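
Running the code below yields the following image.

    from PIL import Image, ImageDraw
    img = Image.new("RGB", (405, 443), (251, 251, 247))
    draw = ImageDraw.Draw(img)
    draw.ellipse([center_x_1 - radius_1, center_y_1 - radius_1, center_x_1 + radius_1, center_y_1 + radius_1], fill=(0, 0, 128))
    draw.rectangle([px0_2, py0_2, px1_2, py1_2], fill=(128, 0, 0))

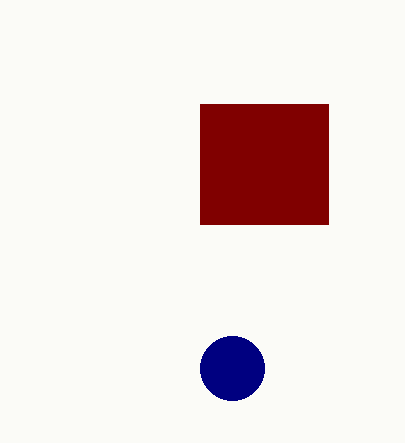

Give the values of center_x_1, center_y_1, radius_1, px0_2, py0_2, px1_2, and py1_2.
center_x_1 = 232; center_y_1 = 368; radius_1 = 32; px0_2 = 200; py0_2 = 104; px1_2 = 328; py1_2 = 224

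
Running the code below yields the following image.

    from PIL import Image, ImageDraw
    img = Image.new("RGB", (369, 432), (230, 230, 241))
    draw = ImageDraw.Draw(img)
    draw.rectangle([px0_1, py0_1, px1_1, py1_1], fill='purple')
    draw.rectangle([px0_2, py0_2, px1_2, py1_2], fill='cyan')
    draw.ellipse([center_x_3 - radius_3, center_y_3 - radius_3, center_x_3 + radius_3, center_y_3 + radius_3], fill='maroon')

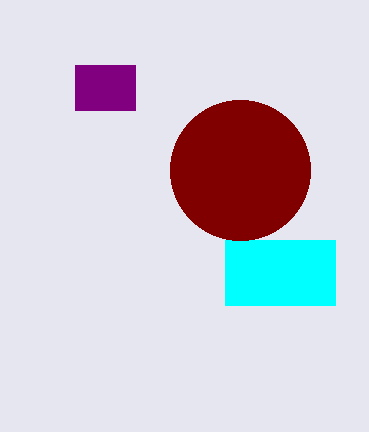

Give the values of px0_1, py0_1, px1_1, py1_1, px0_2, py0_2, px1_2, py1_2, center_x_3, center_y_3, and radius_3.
px0_1 = 75, py0_1 = 65, px1_1 = 135, py1_1 = 110, px0_2 = 225, py0_2 = 240, px1_2 = 335, py1_2 = 305, center_x_3 = 240, center_y_3 = 170, radius_3 = 70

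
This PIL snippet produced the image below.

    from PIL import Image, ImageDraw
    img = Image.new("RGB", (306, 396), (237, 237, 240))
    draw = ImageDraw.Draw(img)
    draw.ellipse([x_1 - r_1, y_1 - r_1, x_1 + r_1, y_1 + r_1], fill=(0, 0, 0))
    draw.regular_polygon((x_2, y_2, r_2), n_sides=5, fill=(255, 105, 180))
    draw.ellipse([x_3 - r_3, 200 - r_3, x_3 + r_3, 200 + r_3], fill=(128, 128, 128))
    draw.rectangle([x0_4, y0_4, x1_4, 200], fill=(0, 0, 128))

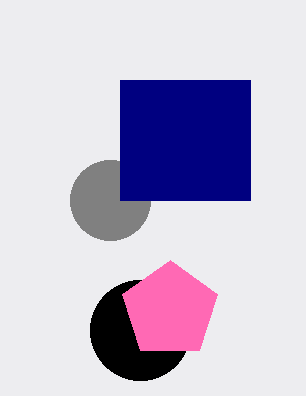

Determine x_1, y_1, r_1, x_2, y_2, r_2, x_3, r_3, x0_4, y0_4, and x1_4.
x_1 = 140; y_1 = 330; r_1 = 50; x_2 = 170; y_2 = 310; r_2 = 50; x_3 = 110; r_3 = 40; x0_4 = 120; y0_4 = 80; x1_4 = 250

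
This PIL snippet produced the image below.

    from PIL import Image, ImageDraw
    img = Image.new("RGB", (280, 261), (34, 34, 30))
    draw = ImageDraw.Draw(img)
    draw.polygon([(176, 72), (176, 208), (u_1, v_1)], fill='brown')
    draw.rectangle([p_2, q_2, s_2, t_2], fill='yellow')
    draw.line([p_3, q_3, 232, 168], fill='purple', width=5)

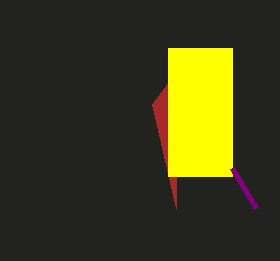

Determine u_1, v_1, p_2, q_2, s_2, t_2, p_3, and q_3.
u_1 = 152; v_1 = 104; p_2 = 168; q_2 = 48; s_2 = 232; t_2 = 176; p_3 = 256; q_3 = 208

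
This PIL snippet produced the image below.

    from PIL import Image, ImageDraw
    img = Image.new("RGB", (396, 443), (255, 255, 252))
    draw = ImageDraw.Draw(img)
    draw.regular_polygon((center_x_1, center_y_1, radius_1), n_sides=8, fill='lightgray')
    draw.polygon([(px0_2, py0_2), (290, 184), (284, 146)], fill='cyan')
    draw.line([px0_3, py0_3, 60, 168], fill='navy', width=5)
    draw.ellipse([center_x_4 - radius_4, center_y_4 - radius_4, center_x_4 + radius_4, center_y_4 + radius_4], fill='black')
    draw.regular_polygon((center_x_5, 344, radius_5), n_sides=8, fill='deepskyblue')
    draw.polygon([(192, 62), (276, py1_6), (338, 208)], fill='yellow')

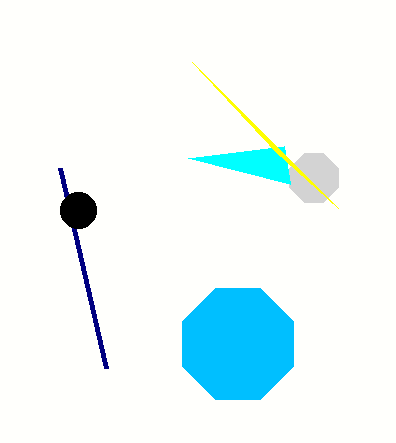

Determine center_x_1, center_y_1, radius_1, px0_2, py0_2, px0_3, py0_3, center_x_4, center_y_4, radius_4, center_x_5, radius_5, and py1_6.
center_x_1 = 314
center_y_1 = 178
radius_1 = 26
px0_2 = 188
py0_2 = 158
px0_3 = 106
py0_3 = 368
center_x_4 = 78
center_y_4 = 210
radius_4 = 18
center_x_5 = 238
radius_5 = 60
py1_6 = 152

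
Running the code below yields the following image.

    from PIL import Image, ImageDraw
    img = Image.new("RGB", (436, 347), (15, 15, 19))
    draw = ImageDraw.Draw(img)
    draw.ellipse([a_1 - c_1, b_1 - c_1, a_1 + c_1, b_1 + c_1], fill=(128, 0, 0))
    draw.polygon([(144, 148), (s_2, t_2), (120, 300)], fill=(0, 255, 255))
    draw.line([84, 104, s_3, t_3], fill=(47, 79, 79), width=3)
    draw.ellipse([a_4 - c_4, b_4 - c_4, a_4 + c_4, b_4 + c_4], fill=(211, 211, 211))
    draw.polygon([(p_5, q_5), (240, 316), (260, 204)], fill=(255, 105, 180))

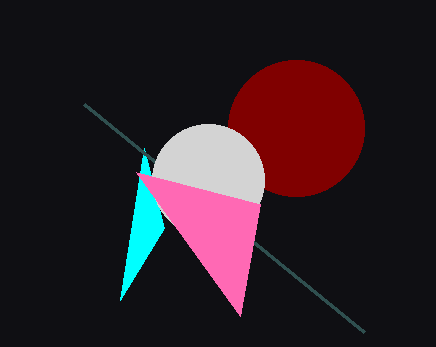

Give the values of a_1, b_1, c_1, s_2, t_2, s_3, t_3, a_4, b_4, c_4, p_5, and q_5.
a_1 = 296
b_1 = 128
c_1 = 68
s_2 = 164
t_2 = 228
s_3 = 364
t_3 = 332
a_4 = 208
b_4 = 180
c_4 = 56
p_5 = 136
q_5 = 172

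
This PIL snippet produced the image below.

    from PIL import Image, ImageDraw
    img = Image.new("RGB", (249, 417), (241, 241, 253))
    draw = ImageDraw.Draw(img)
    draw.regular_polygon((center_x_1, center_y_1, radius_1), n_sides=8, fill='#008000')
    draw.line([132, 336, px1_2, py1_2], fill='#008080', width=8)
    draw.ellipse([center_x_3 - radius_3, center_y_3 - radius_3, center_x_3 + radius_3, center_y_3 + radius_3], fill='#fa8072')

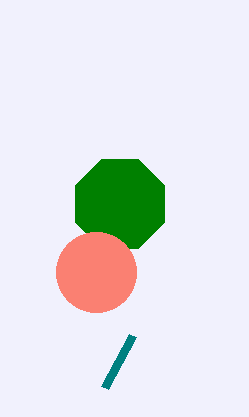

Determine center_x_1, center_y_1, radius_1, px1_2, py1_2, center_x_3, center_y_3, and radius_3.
center_x_1 = 120, center_y_1 = 204, radius_1 = 48, px1_2 = 104, py1_2 = 388, center_x_3 = 96, center_y_3 = 272, radius_3 = 40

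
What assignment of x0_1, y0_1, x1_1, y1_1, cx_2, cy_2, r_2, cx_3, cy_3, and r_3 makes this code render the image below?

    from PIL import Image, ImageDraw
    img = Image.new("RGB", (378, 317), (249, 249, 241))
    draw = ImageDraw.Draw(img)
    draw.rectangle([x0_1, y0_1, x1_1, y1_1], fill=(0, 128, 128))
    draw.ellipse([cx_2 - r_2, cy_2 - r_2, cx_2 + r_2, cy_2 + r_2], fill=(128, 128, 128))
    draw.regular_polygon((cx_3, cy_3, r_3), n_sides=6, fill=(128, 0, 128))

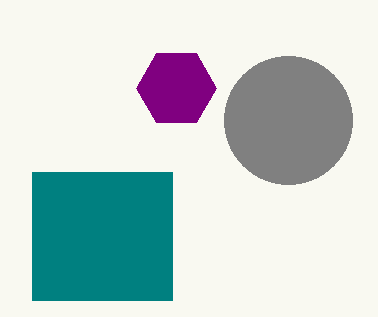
x0_1 = 32, y0_1 = 172, x1_1 = 172, y1_1 = 300, cx_2 = 288, cy_2 = 120, r_2 = 64, cx_3 = 176, cy_3 = 88, r_3 = 40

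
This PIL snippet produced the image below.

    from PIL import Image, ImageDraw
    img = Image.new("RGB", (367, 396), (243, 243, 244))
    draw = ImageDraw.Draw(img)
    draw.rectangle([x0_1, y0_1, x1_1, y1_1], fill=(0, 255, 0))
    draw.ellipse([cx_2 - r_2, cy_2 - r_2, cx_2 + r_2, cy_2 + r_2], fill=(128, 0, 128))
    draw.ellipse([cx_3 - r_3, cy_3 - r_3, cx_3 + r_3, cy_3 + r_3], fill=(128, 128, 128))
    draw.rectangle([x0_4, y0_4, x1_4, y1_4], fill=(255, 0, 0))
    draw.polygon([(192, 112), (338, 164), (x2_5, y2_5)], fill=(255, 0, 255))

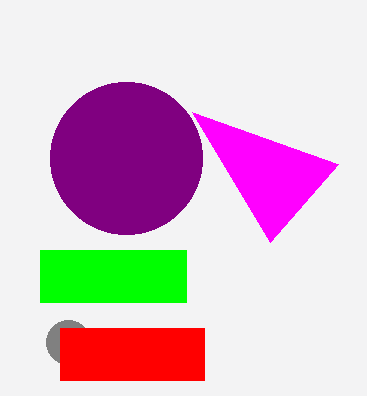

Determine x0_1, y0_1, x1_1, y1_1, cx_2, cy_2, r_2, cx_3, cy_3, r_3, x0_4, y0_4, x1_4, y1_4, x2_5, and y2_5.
x0_1 = 40, y0_1 = 250, x1_1 = 186, y1_1 = 302, cx_2 = 126, cy_2 = 158, r_2 = 76, cx_3 = 68, cy_3 = 342, r_3 = 22, x0_4 = 60, y0_4 = 328, x1_4 = 204, y1_4 = 380, x2_5 = 270, y2_5 = 242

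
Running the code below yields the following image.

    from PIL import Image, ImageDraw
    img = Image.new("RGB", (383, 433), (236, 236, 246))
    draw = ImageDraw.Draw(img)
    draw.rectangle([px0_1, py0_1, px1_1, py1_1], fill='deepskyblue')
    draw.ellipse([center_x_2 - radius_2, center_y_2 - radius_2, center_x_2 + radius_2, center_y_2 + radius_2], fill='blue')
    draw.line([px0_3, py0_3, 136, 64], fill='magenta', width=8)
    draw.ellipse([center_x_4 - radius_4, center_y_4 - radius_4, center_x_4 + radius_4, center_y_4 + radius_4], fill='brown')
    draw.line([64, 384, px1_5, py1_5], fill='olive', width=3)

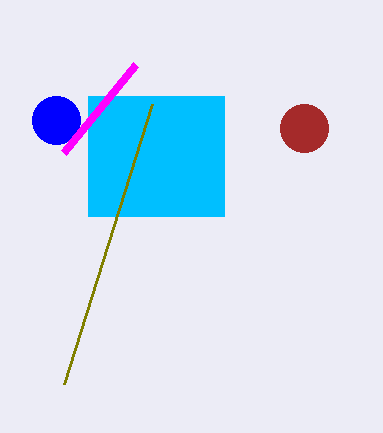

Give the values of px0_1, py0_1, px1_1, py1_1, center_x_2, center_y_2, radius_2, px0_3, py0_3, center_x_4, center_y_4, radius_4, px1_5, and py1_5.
px0_1 = 88, py0_1 = 96, px1_1 = 224, py1_1 = 216, center_x_2 = 56, center_y_2 = 120, radius_2 = 24, px0_3 = 64, py0_3 = 152, center_x_4 = 304, center_y_4 = 128, radius_4 = 24, px1_5 = 152, py1_5 = 104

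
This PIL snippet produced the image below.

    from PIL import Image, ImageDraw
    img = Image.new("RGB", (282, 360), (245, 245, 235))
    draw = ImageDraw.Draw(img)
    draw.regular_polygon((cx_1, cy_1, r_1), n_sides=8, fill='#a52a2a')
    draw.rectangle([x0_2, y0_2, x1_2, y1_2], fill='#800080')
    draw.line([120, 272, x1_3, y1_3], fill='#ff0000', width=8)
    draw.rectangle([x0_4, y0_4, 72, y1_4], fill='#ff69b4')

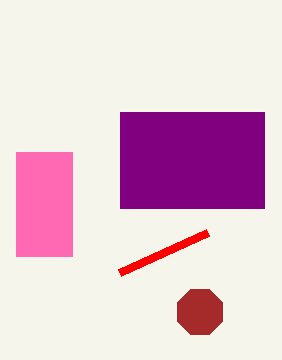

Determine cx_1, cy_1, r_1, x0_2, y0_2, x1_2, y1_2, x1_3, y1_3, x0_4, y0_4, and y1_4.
cx_1 = 200, cy_1 = 312, r_1 = 24, x0_2 = 120, y0_2 = 112, x1_2 = 264, y1_2 = 208, x1_3 = 208, y1_3 = 232, x0_4 = 16, y0_4 = 152, y1_4 = 256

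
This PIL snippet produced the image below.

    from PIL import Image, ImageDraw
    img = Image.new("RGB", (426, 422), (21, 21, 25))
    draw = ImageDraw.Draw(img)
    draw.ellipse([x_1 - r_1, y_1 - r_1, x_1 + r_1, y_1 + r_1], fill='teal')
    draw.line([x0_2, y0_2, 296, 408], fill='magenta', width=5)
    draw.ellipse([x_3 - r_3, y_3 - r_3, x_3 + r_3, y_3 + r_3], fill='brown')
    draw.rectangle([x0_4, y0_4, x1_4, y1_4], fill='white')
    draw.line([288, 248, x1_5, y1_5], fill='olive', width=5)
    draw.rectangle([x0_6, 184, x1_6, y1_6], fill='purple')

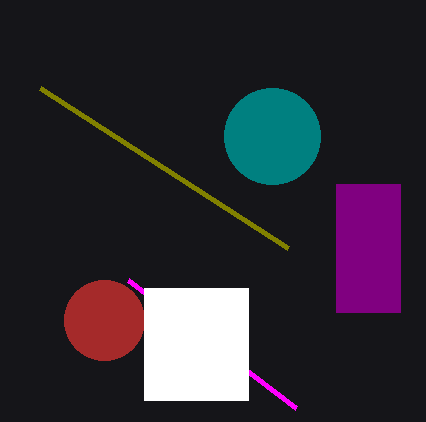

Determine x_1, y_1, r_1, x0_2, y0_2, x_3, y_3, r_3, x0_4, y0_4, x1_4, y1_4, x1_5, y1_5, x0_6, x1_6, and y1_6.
x_1 = 272; y_1 = 136; r_1 = 48; x0_2 = 128; y0_2 = 280; x_3 = 104; y_3 = 320; r_3 = 40; x0_4 = 144; y0_4 = 288; x1_4 = 248; y1_4 = 400; x1_5 = 40; y1_5 = 88; x0_6 = 336; x1_6 = 400; y1_6 = 312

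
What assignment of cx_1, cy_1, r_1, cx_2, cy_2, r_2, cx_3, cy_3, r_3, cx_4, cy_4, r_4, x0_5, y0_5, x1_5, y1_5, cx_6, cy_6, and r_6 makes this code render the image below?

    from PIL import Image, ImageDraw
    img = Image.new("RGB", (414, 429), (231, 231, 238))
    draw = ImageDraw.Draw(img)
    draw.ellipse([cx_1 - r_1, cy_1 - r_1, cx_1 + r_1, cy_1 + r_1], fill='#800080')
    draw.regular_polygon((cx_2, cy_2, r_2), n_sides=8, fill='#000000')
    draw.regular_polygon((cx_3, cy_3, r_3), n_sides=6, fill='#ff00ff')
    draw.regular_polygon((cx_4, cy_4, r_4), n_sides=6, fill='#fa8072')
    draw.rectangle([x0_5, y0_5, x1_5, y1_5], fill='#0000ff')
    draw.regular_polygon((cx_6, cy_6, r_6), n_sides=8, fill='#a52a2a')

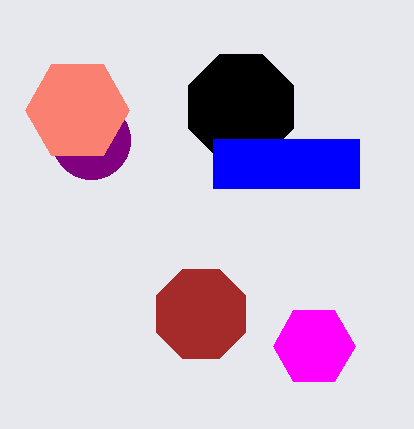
cx_1 = 91
cy_1 = 140
r_1 = 39
cx_2 = 241
cy_2 = 107
r_2 = 57
cx_3 = 314
cy_3 = 346
r_3 = 41
cx_4 = 77
cy_4 = 110
r_4 = 52
x0_5 = 213
y0_5 = 139
x1_5 = 359
y1_5 = 188
cx_6 = 201
cy_6 = 314
r_6 = 48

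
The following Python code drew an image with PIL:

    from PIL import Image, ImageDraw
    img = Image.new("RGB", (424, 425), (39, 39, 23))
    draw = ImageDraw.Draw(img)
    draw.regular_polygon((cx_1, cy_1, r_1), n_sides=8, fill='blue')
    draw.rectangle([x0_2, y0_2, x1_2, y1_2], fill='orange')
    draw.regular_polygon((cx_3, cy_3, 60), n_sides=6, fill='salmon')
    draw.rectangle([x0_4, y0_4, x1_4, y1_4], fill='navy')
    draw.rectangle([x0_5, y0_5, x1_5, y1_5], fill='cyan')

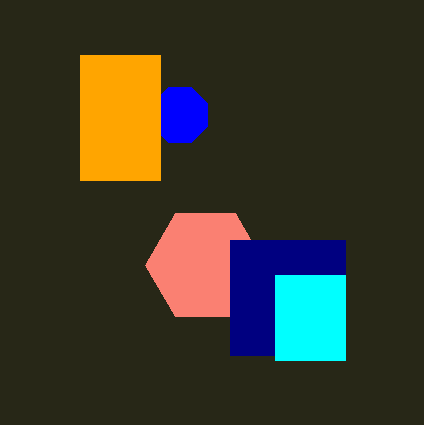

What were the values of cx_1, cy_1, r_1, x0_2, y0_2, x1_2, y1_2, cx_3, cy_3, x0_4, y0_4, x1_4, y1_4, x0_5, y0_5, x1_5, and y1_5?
cx_1 = 180
cy_1 = 115
r_1 = 30
x0_2 = 80
y0_2 = 55
x1_2 = 160
y1_2 = 180
cx_3 = 205
cy_3 = 265
x0_4 = 230
y0_4 = 240
x1_4 = 345
y1_4 = 355
x0_5 = 275
y0_5 = 275
x1_5 = 345
y1_5 = 360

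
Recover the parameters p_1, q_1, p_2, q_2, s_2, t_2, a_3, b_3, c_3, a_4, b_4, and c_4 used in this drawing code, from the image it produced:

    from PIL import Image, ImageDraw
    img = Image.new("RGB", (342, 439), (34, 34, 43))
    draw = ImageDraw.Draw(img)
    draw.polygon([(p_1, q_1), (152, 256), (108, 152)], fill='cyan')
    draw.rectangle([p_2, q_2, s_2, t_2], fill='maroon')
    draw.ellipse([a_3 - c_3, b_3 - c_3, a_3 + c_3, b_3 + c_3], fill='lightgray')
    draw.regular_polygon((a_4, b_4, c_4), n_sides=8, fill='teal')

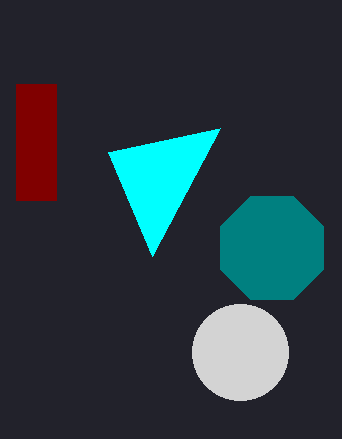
p_1 = 220; q_1 = 128; p_2 = 16; q_2 = 84; s_2 = 56; t_2 = 200; a_3 = 240; b_3 = 352; c_3 = 48; a_4 = 272; b_4 = 248; c_4 = 56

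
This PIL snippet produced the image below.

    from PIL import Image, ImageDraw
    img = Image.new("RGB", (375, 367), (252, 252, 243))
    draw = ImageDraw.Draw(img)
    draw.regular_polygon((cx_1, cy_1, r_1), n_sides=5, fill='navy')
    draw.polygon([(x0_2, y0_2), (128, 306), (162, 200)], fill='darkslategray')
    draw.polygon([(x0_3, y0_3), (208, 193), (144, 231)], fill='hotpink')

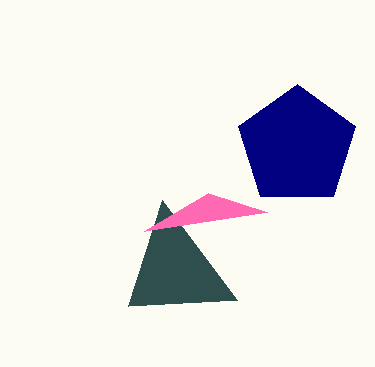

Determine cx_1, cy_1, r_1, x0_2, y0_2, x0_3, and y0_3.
cx_1 = 297
cy_1 = 146
r_1 = 62
x0_2 = 237
y0_2 = 300
x0_3 = 267
y0_3 = 212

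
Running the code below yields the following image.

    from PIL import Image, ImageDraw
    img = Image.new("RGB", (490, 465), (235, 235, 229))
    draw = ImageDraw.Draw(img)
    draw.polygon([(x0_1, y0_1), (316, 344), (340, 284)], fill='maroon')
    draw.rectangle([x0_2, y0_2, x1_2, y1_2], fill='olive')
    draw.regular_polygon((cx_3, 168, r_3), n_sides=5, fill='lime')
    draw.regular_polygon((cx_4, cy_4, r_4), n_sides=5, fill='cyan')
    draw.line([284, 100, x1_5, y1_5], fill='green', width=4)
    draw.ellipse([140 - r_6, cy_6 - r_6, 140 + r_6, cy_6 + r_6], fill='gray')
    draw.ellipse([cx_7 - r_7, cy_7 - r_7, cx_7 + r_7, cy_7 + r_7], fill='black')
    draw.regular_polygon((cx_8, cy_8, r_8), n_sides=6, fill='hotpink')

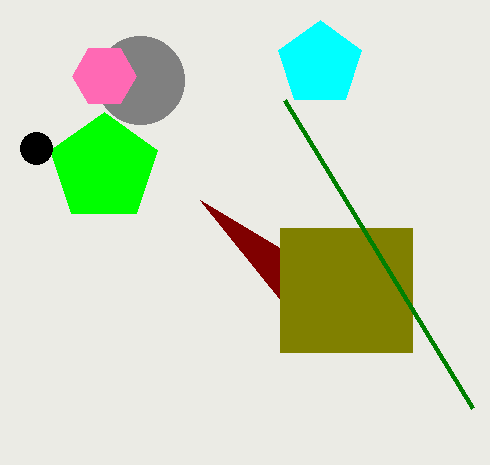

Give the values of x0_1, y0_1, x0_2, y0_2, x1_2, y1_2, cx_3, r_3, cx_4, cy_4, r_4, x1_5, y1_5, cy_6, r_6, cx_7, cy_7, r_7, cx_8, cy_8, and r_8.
x0_1 = 200, y0_1 = 200, x0_2 = 280, y0_2 = 228, x1_2 = 412, y1_2 = 352, cx_3 = 104, r_3 = 56, cx_4 = 320, cy_4 = 64, r_4 = 44, x1_5 = 472, y1_5 = 408, cy_6 = 80, r_6 = 44, cx_7 = 36, cy_7 = 148, r_7 = 16, cx_8 = 104, cy_8 = 76, r_8 = 32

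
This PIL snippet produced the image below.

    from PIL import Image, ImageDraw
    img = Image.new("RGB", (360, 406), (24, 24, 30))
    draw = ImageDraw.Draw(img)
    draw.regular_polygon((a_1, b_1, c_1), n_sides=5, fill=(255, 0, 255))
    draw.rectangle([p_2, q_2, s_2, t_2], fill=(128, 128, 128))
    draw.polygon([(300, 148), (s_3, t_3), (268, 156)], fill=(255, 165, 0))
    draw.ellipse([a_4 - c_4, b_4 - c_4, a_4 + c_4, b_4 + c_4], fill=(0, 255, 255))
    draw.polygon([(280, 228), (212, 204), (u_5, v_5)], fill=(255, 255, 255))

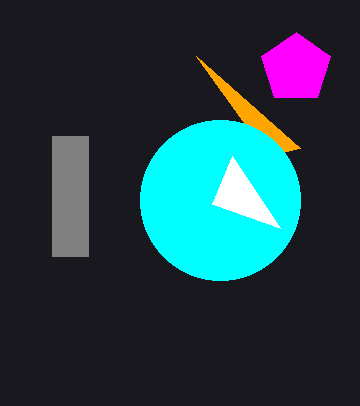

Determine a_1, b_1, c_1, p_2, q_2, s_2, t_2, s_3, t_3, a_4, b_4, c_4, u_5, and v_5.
a_1 = 296, b_1 = 68, c_1 = 36, p_2 = 52, q_2 = 136, s_2 = 88, t_2 = 256, s_3 = 196, t_3 = 56, a_4 = 220, b_4 = 200, c_4 = 80, u_5 = 232, v_5 = 156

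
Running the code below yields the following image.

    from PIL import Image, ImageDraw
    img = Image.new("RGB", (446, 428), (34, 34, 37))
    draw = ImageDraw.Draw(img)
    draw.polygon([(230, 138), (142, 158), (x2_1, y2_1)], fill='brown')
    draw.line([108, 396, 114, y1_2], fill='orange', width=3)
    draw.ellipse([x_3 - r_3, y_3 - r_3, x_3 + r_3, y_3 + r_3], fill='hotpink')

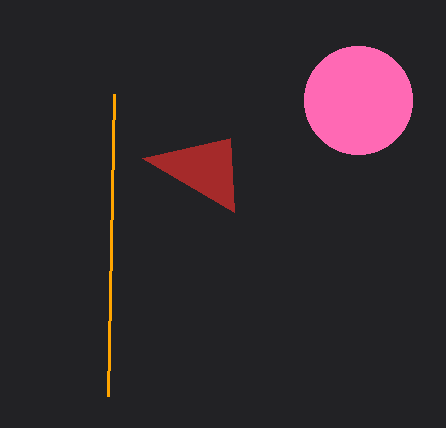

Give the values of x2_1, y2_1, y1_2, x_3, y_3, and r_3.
x2_1 = 234, y2_1 = 212, y1_2 = 94, x_3 = 358, y_3 = 100, r_3 = 54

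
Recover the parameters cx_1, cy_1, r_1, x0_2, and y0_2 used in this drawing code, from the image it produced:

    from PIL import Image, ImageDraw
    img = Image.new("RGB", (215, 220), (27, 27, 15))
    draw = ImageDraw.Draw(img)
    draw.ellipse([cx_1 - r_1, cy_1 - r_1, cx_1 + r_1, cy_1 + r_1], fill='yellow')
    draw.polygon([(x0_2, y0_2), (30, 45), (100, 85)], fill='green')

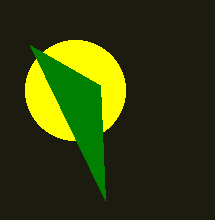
cx_1 = 75
cy_1 = 90
r_1 = 50
x0_2 = 105
y0_2 = 200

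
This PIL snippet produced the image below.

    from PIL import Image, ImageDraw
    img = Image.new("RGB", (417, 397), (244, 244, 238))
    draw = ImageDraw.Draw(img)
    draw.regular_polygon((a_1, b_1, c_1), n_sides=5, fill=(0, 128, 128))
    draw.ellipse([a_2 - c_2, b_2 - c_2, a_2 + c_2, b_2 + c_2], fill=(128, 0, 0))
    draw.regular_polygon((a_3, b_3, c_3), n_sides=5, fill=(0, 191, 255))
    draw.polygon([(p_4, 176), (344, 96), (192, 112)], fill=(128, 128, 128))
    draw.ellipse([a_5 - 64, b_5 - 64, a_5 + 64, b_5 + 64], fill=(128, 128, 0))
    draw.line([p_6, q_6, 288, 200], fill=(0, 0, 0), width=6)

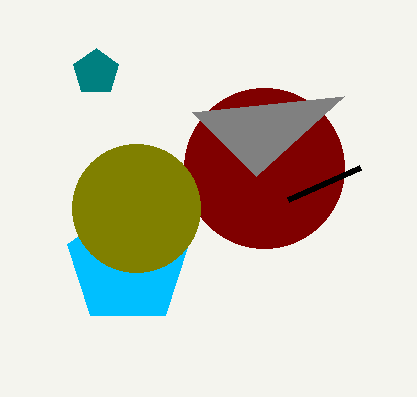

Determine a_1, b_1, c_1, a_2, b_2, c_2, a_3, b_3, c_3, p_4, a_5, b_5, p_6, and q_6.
a_1 = 96; b_1 = 72; c_1 = 24; a_2 = 264; b_2 = 168; c_2 = 80; a_3 = 128; b_3 = 264; c_3 = 64; p_4 = 256; a_5 = 136; b_5 = 208; p_6 = 360; q_6 = 168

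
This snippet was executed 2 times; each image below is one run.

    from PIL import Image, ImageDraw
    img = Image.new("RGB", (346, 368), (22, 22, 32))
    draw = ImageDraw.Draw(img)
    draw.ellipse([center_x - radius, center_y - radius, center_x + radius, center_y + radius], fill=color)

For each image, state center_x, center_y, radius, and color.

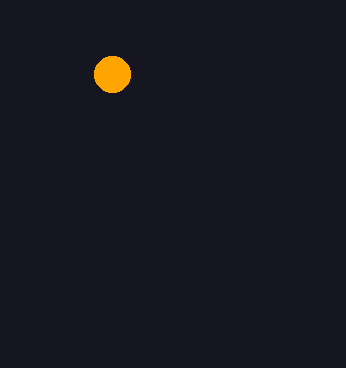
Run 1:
center_x = 112; center_y = 74; radius = 18; color = 'orange'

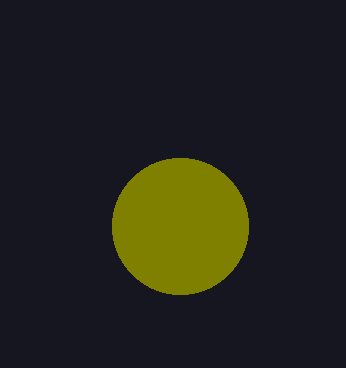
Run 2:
center_x = 180; center_y = 226; radius = 68; color = 'olive'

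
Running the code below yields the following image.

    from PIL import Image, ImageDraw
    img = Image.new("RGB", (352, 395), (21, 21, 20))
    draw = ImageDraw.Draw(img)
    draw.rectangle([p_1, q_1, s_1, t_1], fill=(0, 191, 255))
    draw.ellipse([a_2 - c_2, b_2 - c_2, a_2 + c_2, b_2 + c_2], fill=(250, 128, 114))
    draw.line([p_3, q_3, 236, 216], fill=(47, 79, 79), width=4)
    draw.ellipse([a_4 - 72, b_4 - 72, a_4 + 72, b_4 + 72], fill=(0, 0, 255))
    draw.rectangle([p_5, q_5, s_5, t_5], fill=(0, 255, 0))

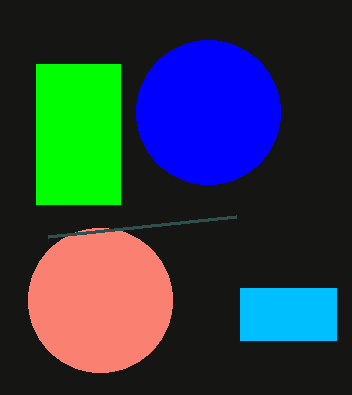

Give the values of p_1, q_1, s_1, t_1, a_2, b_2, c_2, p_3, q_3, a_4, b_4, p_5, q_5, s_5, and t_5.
p_1 = 240, q_1 = 288, s_1 = 336, t_1 = 340, a_2 = 100, b_2 = 300, c_2 = 72, p_3 = 48, q_3 = 236, a_4 = 208, b_4 = 112, p_5 = 36, q_5 = 64, s_5 = 120, t_5 = 204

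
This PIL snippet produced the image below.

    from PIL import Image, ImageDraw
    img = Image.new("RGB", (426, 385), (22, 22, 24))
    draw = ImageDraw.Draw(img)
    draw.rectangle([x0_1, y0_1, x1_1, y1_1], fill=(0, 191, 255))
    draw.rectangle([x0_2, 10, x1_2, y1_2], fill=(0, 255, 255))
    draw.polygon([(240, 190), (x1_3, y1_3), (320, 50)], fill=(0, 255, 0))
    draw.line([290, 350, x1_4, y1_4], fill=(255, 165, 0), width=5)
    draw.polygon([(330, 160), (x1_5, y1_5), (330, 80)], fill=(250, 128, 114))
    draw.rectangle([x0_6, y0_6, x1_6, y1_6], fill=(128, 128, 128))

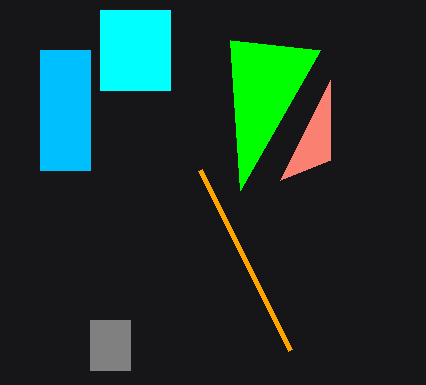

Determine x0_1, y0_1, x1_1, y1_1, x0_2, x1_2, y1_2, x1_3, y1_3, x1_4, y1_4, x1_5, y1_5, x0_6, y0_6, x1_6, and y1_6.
x0_1 = 40, y0_1 = 50, x1_1 = 90, y1_1 = 170, x0_2 = 100, x1_2 = 170, y1_2 = 90, x1_3 = 230, y1_3 = 40, x1_4 = 200, y1_4 = 170, x1_5 = 280, y1_5 = 180, x0_6 = 90, y0_6 = 320, x1_6 = 130, y1_6 = 370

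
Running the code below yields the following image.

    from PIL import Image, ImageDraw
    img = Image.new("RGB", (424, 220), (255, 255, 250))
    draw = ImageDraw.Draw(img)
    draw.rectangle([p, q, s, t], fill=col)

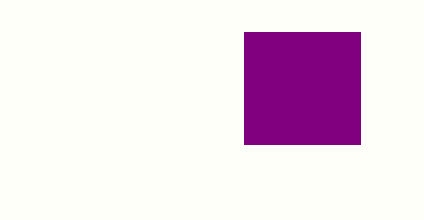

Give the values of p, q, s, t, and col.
p = 244
q = 32
s = 360
t = 144
col = 'purple'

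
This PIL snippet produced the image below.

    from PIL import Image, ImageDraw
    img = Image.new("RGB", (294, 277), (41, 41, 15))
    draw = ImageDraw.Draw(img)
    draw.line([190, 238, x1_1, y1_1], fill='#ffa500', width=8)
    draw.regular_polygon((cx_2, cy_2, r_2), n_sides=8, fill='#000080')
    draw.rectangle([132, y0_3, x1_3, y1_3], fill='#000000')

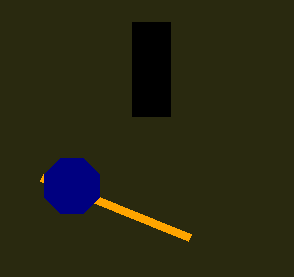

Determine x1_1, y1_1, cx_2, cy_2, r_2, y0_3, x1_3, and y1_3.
x1_1 = 42, y1_1 = 178, cx_2 = 72, cy_2 = 186, r_2 = 30, y0_3 = 22, x1_3 = 170, y1_3 = 116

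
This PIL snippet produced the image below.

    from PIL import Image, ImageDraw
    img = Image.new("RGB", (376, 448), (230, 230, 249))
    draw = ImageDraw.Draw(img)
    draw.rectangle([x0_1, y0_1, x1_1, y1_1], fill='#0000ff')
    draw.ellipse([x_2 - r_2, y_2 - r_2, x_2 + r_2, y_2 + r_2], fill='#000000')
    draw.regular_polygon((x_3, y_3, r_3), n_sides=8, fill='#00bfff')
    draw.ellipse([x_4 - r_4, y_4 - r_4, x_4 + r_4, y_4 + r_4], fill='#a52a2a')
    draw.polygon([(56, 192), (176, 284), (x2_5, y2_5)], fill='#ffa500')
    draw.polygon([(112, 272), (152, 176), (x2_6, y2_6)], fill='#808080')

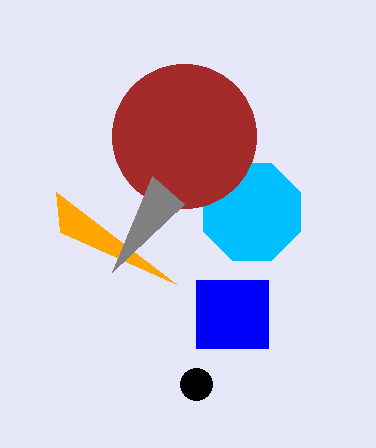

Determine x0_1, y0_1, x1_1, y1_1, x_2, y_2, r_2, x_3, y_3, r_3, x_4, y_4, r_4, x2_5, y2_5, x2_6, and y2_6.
x0_1 = 196
y0_1 = 280
x1_1 = 268
y1_1 = 348
x_2 = 196
y_2 = 384
r_2 = 16
x_3 = 252
y_3 = 212
r_3 = 52
x_4 = 184
y_4 = 136
r_4 = 72
x2_5 = 60
y2_5 = 232
x2_6 = 184
y2_6 = 204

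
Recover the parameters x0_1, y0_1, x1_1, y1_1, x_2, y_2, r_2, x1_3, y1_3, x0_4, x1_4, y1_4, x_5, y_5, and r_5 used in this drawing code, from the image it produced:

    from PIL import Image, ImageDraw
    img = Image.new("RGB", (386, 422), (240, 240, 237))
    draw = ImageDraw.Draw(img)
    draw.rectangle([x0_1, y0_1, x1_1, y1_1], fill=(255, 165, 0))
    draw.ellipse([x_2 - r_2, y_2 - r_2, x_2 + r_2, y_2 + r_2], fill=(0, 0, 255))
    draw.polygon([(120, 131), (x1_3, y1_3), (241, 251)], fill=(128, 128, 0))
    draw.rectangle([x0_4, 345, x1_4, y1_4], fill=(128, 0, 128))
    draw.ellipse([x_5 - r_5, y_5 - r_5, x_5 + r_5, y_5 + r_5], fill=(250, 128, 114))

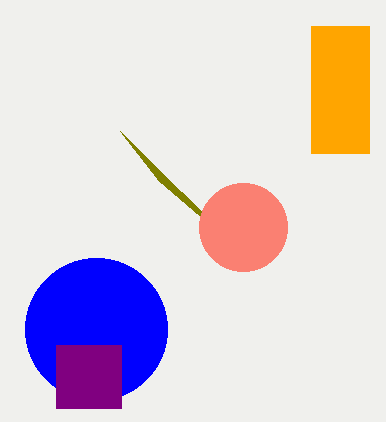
x0_1 = 311, y0_1 = 26, x1_1 = 369, y1_1 = 153, x_2 = 96, y_2 = 329, r_2 = 71, x1_3 = 159, y1_3 = 181, x0_4 = 56, x1_4 = 121, y1_4 = 408, x_5 = 243, y_5 = 227, r_5 = 44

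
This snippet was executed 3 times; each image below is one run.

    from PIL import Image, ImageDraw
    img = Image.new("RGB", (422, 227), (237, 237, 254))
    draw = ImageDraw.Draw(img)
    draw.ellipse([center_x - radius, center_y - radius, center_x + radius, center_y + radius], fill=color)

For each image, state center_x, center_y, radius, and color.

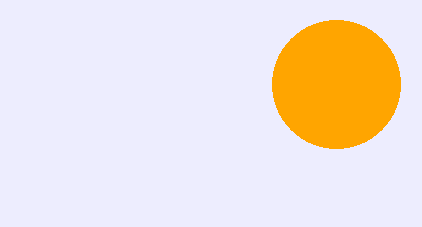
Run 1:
center_x = 336, center_y = 84, radius = 64, color = 'orange'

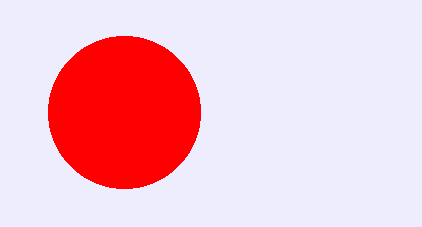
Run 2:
center_x = 124
center_y = 112
radius = 76
color = 'red'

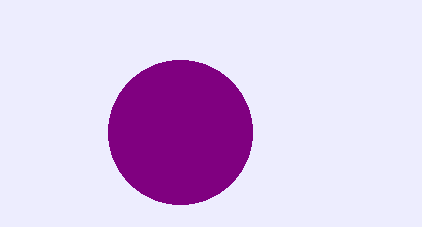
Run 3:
center_x = 180; center_y = 132; radius = 72; color = 'purple'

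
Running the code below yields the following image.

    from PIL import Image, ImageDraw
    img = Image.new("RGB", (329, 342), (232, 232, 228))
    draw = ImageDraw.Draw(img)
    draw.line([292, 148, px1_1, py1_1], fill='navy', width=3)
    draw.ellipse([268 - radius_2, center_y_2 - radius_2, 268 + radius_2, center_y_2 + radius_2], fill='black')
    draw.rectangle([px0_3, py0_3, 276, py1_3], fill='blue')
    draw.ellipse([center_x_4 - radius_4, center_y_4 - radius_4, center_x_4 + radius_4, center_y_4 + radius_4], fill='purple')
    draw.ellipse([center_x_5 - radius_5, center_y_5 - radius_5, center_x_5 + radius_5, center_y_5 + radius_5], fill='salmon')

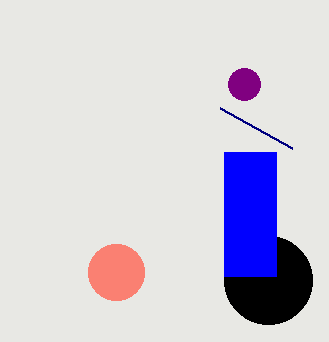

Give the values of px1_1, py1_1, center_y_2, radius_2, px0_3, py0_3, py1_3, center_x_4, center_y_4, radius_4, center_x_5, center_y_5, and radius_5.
px1_1 = 220, py1_1 = 108, center_y_2 = 280, radius_2 = 44, px0_3 = 224, py0_3 = 152, py1_3 = 276, center_x_4 = 244, center_y_4 = 84, radius_4 = 16, center_x_5 = 116, center_y_5 = 272, radius_5 = 28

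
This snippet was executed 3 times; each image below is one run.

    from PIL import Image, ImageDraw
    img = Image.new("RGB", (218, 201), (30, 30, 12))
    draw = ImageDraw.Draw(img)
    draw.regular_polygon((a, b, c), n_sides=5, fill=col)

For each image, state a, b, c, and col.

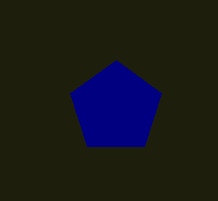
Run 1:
a = 116, b = 108, c = 48, col = 'navy'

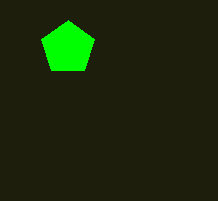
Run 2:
a = 68
b = 48
c = 28
col = 'lime'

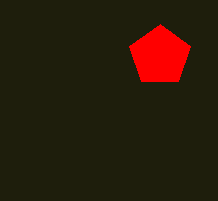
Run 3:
a = 160, b = 56, c = 32, col = 'red'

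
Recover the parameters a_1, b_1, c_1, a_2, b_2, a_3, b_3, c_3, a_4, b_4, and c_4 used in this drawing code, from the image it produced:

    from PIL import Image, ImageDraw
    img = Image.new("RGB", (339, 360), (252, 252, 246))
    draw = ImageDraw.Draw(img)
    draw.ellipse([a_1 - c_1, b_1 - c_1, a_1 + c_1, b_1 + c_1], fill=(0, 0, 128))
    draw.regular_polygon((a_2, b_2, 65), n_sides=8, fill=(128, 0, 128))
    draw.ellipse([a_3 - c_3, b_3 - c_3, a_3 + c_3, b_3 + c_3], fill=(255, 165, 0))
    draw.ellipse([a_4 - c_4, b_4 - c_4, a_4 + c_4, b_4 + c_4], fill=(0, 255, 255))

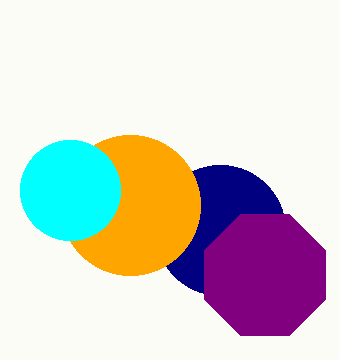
a_1 = 220, b_1 = 230, c_1 = 65, a_2 = 265, b_2 = 275, a_3 = 130, b_3 = 205, c_3 = 70, a_4 = 70, b_4 = 190, c_4 = 50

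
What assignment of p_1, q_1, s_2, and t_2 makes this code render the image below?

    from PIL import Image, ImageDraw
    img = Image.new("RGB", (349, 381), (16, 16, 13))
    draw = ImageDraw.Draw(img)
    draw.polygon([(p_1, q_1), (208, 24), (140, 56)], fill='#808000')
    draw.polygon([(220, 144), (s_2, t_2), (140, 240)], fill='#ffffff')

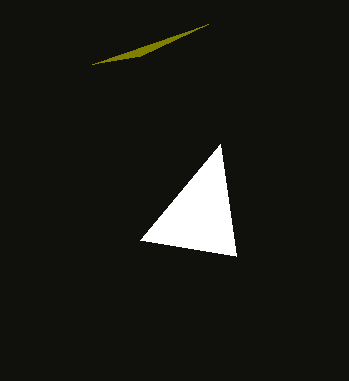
p_1 = 92, q_1 = 64, s_2 = 236, t_2 = 256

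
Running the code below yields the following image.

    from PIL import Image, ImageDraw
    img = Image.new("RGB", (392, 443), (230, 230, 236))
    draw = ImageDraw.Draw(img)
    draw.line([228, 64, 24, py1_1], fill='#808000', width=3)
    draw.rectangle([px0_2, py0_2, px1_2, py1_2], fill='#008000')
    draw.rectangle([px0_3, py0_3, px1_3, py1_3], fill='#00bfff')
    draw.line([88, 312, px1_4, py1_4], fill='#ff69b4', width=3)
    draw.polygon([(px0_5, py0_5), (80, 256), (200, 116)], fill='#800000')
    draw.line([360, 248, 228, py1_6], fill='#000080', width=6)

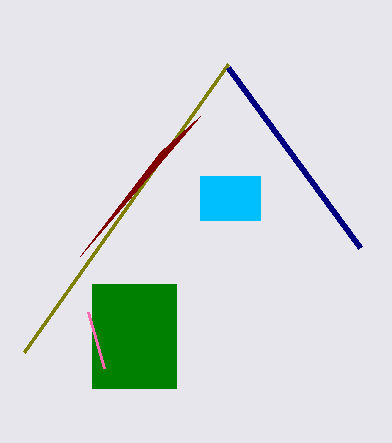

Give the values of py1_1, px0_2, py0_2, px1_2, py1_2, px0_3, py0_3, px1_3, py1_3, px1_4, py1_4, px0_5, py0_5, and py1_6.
py1_1 = 352
px0_2 = 92
py0_2 = 284
px1_2 = 176
py1_2 = 388
px0_3 = 200
py0_3 = 176
px1_3 = 260
py1_3 = 220
px1_4 = 104
py1_4 = 368
px0_5 = 160
py0_5 = 152
py1_6 = 68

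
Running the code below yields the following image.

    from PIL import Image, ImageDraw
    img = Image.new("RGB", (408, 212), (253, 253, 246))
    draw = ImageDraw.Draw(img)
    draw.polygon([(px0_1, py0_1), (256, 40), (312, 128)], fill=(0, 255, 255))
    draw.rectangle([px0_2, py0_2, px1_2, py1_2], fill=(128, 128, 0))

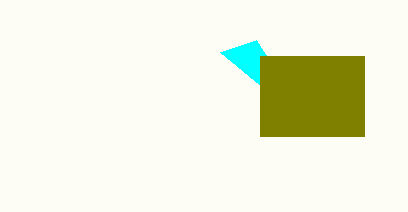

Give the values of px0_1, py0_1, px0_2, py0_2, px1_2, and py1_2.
px0_1 = 220, py0_1 = 52, px0_2 = 260, py0_2 = 56, px1_2 = 364, py1_2 = 136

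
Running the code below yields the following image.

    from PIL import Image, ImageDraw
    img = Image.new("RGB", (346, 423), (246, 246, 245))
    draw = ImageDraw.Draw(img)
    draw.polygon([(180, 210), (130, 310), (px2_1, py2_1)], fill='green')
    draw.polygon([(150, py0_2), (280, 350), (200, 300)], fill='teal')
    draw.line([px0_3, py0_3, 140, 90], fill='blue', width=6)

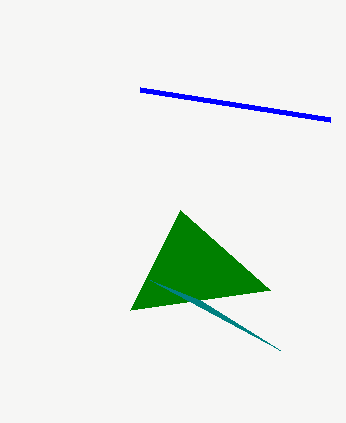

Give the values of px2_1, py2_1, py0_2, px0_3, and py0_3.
px2_1 = 270, py2_1 = 290, py0_2 = 280, px0_3 = 330, py0_3 = 120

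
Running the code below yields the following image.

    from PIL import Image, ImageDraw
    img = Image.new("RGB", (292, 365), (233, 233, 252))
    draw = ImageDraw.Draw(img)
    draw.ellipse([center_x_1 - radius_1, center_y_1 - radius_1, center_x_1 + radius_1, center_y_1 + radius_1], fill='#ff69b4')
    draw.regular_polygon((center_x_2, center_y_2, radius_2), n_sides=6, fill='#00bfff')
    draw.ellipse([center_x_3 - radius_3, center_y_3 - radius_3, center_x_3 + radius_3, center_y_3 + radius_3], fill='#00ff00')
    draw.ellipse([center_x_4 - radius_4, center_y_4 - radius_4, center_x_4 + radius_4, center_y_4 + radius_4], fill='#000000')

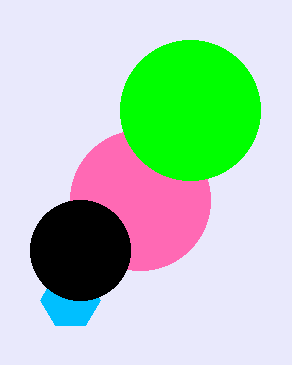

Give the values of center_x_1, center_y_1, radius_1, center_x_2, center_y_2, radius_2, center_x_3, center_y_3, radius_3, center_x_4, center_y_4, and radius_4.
center_x_1 = 140, center_y_1 = 200, radius_1 = 70, center_x_2 = 70, center_y_2 = 300, radius_2 = 30, center_x_3 = 190, center_y_3 = 110, radius_3 = 70, center_x_4 = 80, center_y_4 = 250, radius_4 = 50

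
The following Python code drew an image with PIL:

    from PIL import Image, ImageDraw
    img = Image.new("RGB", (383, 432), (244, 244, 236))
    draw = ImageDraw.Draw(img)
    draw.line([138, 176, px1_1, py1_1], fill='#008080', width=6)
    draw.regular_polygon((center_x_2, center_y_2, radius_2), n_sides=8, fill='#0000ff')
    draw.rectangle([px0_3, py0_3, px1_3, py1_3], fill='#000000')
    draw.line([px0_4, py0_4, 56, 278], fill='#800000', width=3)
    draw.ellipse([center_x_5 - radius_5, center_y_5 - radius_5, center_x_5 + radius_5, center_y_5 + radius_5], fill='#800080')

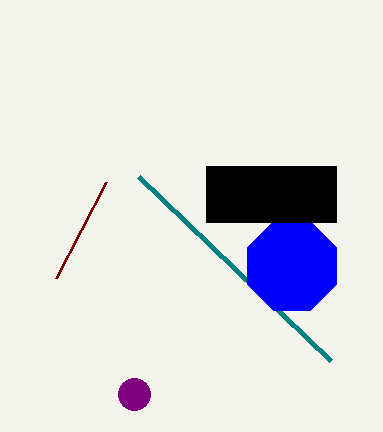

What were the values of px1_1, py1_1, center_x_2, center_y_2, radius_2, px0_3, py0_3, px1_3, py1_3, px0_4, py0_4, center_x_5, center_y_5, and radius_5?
px1_1 = 330
py1_1 = 360
center_x_2 = 292
center_y_2 = 266
radius_2 = 48
px0_3 = 206
py0_3 = 166
px1_3 = 336
py1_3 = 222
px0_4 = 106
py0_4 = 182
center_x_5 = 134
center_y_5 = 394
radius_5 = 16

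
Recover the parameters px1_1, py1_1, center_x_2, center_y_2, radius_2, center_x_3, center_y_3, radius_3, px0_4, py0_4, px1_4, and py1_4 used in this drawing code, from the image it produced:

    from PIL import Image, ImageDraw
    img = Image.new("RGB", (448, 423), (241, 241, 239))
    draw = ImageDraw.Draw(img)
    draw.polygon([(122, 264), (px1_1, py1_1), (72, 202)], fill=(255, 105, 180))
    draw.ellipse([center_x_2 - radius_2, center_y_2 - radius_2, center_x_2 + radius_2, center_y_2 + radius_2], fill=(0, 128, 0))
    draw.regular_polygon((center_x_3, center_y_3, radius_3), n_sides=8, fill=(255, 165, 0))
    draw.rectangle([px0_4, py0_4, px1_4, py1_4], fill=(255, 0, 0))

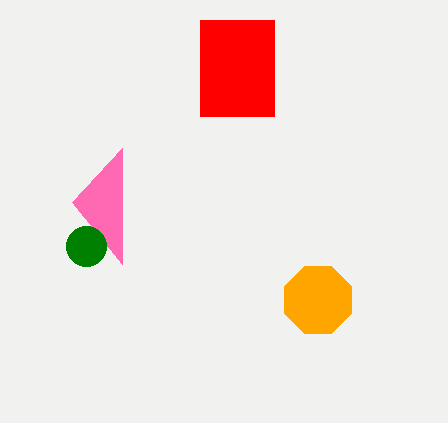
px1_1 = 122; py1_1 = 148; center_x_2 = 86; center_y_2 = 246; radius_2 = 20; center_x_3 = 318; center_y_3 = 300; radius_3 = 36; px0_4 = 200; py0_4 = 20; px1_4 = 274; py1_4 = 116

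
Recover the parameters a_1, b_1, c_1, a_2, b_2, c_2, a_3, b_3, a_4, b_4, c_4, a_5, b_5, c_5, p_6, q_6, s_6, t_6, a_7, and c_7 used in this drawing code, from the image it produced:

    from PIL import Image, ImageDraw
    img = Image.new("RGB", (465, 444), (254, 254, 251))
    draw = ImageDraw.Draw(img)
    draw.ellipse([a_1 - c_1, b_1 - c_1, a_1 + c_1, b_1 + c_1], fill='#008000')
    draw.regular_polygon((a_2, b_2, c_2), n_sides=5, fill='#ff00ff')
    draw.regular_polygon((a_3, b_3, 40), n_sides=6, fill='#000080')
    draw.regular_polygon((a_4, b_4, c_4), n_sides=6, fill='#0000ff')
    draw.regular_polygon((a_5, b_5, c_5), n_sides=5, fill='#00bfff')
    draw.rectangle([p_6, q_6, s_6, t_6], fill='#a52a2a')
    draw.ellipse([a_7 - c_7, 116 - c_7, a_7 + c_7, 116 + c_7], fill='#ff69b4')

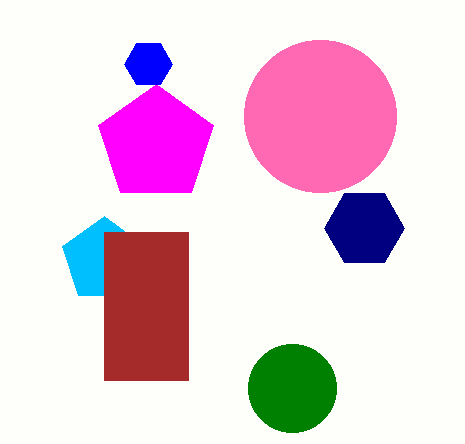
a_1 = 292; b_1 = 388; c_1 = 44; a_2 = 156; b_2 = 144; c_2 = 60; a_3 = 364; b_3 = 228; a_4 = 148; b_4 = 64; c_4 = 24; a_5 = 104; b_5 = 260; c_5 = 44; p_6 = 104; q_6 = 232; s_6 = 188; t_6 = 380; a_7 = 320; c_7 = 76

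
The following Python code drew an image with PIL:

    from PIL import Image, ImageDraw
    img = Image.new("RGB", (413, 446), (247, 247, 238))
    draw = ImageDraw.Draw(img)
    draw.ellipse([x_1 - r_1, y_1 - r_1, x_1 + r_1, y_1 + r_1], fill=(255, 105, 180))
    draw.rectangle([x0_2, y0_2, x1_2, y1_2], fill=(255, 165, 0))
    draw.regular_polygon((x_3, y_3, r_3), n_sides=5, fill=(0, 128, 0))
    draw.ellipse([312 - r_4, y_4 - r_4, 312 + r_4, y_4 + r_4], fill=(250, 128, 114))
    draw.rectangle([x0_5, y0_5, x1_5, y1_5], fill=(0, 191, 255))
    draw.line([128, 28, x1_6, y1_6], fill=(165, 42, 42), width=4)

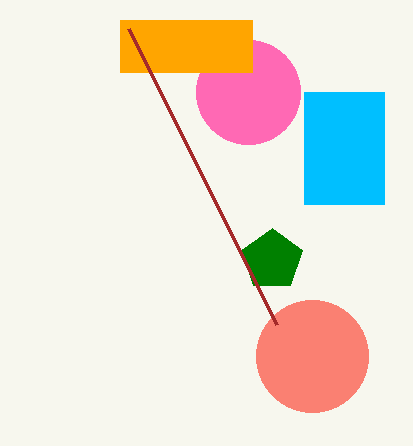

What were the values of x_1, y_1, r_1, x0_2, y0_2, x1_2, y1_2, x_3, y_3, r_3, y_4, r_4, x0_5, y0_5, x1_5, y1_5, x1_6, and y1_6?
x_1 = 248, y_1 = 92, r_1 = 52, x0_2 = 120, y0_2 = 20, x1_2 = 252, y1_2 = 72, x_3 = 272, y_3 = 260, r_3 = 32, y_4 = 356, r_4 = 56, x0_5 = 304, y0_5 = 92, x1_5 = 384, y1_5 = 204, x1_6 = 276, y1_6 = 324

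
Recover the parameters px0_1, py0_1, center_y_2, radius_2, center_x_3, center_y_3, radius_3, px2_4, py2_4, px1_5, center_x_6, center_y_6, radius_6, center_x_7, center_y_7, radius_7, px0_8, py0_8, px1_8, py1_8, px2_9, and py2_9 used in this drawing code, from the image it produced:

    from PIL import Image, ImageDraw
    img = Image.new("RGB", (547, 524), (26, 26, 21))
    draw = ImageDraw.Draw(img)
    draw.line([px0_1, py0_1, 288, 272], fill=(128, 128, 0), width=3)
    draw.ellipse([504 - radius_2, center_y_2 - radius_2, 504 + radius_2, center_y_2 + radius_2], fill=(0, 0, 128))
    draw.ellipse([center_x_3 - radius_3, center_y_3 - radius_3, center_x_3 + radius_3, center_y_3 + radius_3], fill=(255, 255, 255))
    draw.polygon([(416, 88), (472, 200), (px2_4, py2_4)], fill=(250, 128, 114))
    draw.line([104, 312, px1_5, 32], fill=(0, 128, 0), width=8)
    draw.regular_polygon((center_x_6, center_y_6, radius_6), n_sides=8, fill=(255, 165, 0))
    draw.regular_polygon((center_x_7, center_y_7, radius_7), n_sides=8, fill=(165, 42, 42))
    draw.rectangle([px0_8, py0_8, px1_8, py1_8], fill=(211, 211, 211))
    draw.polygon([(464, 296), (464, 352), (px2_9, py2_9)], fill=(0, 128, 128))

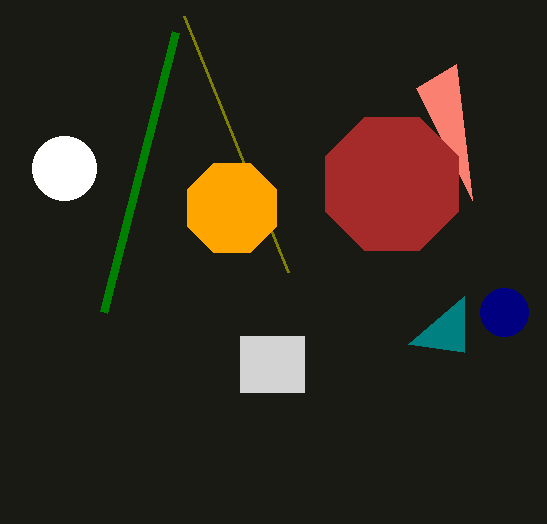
px0_1 = 184
py0_1 = 16
center_y_2 = 312
radius_2 = 24
center_x_3 = 64
center_y_3 = 168
radius_3 = 32
px2_4 = 456
py2_4 = 64
px1_5 = 176
center_x_6 = 232
center_y_6 = 208
radius_6 = 48
center_x_7 = 392
center_y_7 = 184
radius_7 = 72
px0_8 = 240
py0_8 = 336
px1_8 = 304
py1_8 = 392
px2_9 = 408
py2_9 = 344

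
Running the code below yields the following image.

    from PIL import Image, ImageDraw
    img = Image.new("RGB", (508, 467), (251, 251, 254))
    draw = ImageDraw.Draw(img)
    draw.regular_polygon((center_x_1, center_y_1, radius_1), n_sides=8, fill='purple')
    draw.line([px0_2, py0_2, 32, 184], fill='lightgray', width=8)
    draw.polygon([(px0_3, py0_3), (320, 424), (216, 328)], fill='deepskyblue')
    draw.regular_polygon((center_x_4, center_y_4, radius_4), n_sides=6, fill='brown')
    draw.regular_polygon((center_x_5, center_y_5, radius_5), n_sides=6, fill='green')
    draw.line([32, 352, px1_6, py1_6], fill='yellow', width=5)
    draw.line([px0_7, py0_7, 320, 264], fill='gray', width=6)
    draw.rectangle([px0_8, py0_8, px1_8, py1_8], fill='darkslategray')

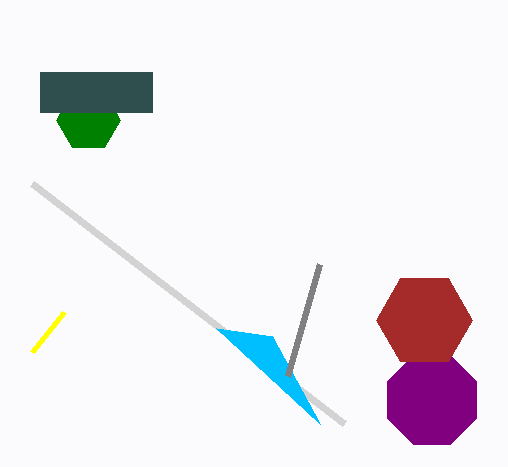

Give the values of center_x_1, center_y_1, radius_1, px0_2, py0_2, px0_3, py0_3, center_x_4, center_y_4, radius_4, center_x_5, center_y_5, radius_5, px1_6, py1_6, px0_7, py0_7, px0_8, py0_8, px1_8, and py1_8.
center_x_1 = 432; center_y_1 = 400; radius_1 = 48; px0_2 = 344; py0_2 = 424; px0_3 = 272; py0_3 = 336; center_x_4 = 424; center_y_4 = 320; radius_4 = 48; center_x_5 = 88; center_y_5 = 120; radius_5 = 32; px1_6 = 64; py1_6 = 312; px0_7 = 288; py0_7 = 376; px0_8 = 40; py0_8 = 72; px1_8 = 152; py1_8 = 112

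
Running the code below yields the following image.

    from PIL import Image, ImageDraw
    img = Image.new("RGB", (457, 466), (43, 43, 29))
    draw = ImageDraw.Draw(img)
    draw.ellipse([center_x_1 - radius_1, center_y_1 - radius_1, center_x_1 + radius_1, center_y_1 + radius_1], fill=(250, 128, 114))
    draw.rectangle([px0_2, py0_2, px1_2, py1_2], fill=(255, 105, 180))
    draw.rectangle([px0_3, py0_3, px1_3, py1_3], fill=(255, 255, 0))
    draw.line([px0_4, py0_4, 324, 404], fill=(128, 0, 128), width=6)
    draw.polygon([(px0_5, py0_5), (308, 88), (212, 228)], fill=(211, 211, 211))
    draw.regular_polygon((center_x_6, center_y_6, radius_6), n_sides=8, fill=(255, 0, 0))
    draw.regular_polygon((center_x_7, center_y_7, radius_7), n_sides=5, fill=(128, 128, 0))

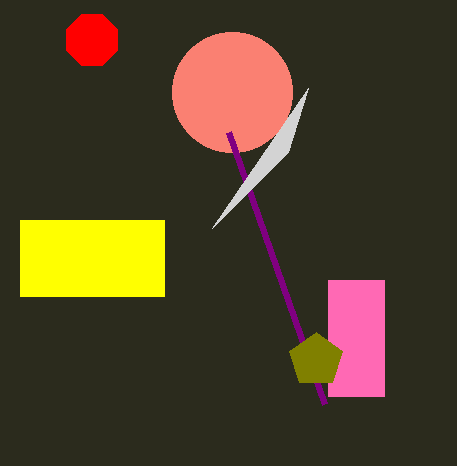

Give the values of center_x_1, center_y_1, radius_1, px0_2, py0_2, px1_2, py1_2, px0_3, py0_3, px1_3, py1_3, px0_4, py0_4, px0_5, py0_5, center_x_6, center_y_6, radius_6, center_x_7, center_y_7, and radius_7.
center_x_1 = 232; center_y_1 = 92; radius_1 = 60; px0_2 = 328; py0_2 = 280; px1_2 = 384; py1_2 = 396; px0_3 = 20; py0_3 = 220; px1_3 = 164; py1_3 = 296; px0_4 = 228; py0_4 = 132; px0_5 = 288; py0_5 = 152; center_x_6 = 92; center_y_6 = 40; radius_6 = 28; center_x_7 = 316; center_y_7 = 360; radius_7 = 28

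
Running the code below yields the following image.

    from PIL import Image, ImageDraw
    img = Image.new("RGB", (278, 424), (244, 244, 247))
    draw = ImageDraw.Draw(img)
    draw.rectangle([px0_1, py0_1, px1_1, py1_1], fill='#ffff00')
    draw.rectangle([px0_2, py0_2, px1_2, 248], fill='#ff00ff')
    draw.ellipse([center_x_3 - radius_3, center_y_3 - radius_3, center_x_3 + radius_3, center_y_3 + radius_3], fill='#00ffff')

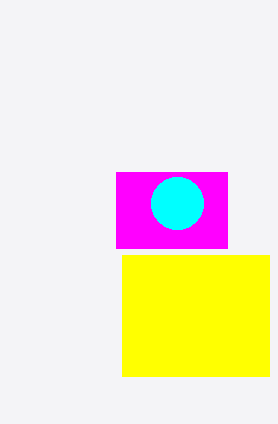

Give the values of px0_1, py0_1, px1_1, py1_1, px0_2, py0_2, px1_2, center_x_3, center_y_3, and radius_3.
px0_1 = 122, py0_1 = 255, px1_1 = 269, py1_1 = 376, px0_2 = 116, py0_2 = 172, px1_2 = 227, center_x_3 = 177, center_y_3 = 203, radius_3 = 26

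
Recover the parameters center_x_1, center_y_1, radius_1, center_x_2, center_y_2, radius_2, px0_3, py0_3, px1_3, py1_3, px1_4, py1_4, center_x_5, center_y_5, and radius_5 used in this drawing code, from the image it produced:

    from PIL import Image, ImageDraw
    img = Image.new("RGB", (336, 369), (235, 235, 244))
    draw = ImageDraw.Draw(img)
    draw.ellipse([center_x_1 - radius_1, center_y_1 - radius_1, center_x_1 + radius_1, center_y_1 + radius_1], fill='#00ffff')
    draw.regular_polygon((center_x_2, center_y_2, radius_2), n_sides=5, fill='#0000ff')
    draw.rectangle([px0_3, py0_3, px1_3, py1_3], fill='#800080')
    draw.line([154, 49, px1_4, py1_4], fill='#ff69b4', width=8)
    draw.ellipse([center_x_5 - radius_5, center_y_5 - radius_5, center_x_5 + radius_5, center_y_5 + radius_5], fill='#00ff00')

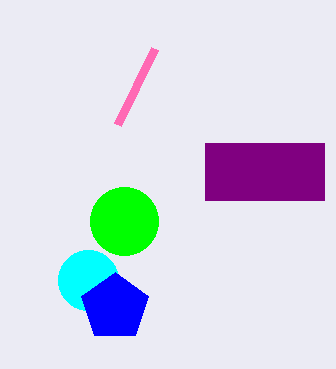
center_x_1 = 88; center_y_1 = 280; radius_1 = 30; center_x_2 = 115; center_y_2 = 307; radius_2 = 35; px0_3 = 205; py0_3 = 143; px1_3 = 324; py1_3 = 200; px1_4 = 117; py1_4 = 125; center_x_5 = 124; center_y_5 = 221; radius_5 = 34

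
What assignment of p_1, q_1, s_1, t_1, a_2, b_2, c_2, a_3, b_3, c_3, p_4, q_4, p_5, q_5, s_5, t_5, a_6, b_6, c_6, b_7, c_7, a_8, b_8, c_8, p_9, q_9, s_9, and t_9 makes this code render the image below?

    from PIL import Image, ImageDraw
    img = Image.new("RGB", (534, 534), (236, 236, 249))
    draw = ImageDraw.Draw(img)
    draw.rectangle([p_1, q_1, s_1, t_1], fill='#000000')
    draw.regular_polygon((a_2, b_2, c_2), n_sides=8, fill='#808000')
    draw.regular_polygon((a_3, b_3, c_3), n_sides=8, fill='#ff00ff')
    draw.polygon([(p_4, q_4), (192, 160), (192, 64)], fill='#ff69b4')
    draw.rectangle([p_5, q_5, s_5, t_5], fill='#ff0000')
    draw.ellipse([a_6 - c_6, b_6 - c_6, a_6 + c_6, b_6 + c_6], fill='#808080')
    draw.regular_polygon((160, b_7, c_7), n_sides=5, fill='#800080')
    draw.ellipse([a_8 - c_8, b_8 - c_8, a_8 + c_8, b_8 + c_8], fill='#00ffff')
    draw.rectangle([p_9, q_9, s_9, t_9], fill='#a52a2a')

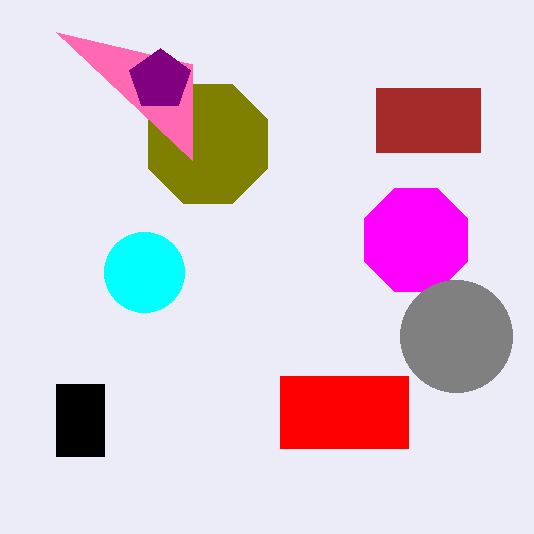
p_1 = 56
q_1 = 384
s_1 = 104
t_1 = 456
a_2 = 208
b_2 = 144
c_2 = 64
a_3 = 416
b_3 = 240
c_3 = 56
p_4 = 56
q_4 = 32
p_5 = 280
q_5 = 376
s_5 = 408
t_5 = 448
a_6 = 456
b_6 = 336
c_6 = 56
b_7 = 80
c_7 = 32
a_8 = 144
b_8 = 272
c_8 = 40
p_9 = 376
q_9 = 88
s_9 = 480
t_9 = 152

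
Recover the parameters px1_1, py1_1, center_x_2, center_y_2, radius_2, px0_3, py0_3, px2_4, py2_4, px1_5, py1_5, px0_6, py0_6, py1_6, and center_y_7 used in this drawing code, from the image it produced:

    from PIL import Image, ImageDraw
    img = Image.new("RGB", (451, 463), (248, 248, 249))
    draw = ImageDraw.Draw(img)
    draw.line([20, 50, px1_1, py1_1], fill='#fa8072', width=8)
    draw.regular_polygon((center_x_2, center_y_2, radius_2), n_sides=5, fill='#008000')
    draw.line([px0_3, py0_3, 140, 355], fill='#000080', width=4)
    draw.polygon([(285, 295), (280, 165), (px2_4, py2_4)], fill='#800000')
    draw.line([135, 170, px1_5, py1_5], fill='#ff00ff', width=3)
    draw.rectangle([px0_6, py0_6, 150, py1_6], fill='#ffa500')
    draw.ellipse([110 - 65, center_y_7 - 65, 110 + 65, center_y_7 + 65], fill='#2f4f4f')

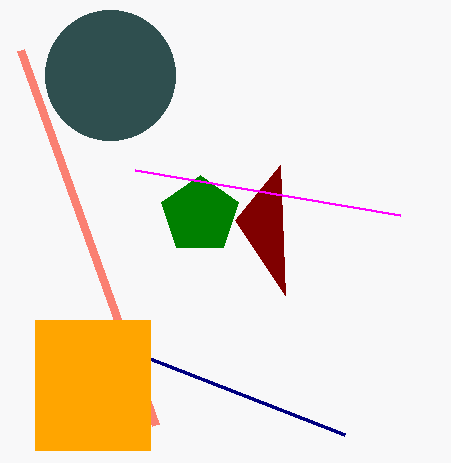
px1_1 = 155, py1_1 = 425, center_x_2 = 200, center_y_2 = 215, radius_2 = 40, px0_3 = 345, py0_3 = 435, px2_4 = 235, py2_4 = 220, px1_5 = 400, py1_5 = 215, px0_6 = 35, py0_6 = 320, py1_6 = 450, center_y_7 = 75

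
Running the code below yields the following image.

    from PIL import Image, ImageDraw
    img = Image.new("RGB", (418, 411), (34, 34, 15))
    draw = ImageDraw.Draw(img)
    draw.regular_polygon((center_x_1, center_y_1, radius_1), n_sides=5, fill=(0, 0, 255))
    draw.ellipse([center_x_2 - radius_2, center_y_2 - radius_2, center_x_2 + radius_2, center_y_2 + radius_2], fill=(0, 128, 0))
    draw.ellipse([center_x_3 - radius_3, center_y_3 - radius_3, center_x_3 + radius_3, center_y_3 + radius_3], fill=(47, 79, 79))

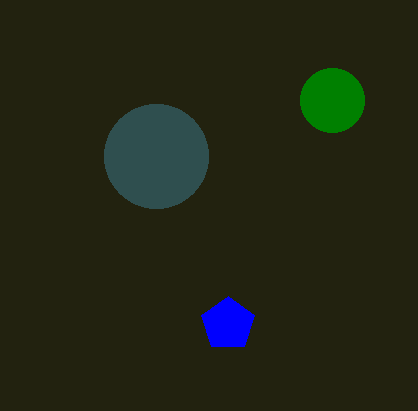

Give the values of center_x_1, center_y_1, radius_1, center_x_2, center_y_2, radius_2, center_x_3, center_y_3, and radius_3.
center_x_1 = 228, center_y_1 = 324, radius_1 = 28, center_x_2 = 332, center_y_2 = 100, radius_2 = 32, center_x_3 = 156, center_y_3 = 156, radius_3 = 52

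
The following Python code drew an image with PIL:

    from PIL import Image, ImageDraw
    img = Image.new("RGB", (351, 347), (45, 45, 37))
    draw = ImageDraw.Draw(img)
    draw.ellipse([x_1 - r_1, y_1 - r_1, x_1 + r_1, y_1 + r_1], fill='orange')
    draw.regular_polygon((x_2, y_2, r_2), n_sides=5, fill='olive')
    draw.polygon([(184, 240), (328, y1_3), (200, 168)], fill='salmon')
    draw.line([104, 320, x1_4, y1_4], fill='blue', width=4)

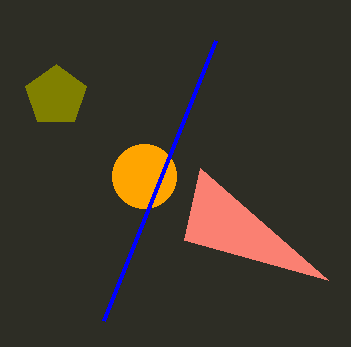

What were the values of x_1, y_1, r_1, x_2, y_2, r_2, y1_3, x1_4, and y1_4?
x_1 = 144
y_1 = 176
r_1 = 32
x_2 = 56
y_2 = 96
r_2 = 32
y1_3 = 280
x1_4 = 216
y1_4 = 40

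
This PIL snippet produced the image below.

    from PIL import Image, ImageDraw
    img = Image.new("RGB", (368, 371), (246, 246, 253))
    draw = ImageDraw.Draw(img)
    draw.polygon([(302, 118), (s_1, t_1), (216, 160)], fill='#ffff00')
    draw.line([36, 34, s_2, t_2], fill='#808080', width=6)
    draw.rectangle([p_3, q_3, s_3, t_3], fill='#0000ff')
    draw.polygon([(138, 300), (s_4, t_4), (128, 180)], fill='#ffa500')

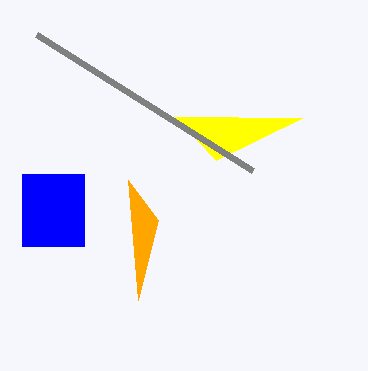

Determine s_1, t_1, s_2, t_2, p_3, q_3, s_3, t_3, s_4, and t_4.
s_1 = 174; t_1 = 116; s_2 = 252; t_2 = 170; p_3 = 22; q_3 = 174; s_3 = 84; t_3 = 246; s_4 = 158; t_4 = 220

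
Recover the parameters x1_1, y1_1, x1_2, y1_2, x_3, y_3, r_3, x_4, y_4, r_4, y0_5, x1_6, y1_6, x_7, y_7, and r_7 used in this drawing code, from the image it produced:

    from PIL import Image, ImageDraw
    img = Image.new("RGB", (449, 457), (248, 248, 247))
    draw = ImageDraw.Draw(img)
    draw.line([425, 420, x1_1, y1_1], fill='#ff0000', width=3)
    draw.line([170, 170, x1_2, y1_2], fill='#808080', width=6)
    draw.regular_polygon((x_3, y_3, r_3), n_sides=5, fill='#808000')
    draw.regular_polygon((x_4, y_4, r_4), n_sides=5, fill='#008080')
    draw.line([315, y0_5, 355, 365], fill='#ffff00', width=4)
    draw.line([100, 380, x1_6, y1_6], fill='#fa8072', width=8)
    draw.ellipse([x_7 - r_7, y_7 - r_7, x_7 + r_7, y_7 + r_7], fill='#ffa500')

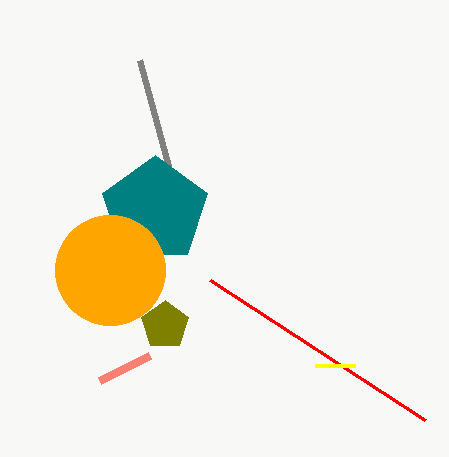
x1_1 = 210; y1_1 = 280; x1_2 = 140; y1_2 = 60; x_3 = 165; y_3 = 325; r_3 = 25; x_4 = 155; y_4 = 210; r_4 = 55; y0_5 = 365; x1_6 = 150; y1_6 = 355; x_7 = 110; y_7 = 270; r_7 = 55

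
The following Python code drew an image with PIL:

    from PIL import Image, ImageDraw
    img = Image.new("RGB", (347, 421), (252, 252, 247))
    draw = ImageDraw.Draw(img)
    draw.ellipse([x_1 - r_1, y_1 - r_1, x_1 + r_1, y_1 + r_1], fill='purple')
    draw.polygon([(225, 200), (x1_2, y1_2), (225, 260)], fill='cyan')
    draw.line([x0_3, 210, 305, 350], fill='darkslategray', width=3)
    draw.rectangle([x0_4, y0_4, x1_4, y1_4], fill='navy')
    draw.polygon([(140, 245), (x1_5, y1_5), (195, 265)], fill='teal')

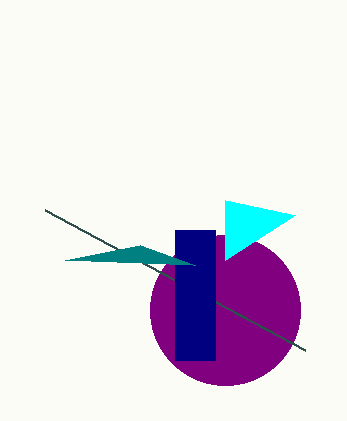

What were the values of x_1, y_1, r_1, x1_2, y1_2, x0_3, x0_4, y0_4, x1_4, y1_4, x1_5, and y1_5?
x_1 = 225, y_1 = 310, r_1 = 75, x1_2 = 295, y1_2 = 215, x0_3 = 45, x0_4 = 175, y0_4 = 230, x1_4 = 215, y1_4 = 360, x1_5 = 65, y1_5 = 260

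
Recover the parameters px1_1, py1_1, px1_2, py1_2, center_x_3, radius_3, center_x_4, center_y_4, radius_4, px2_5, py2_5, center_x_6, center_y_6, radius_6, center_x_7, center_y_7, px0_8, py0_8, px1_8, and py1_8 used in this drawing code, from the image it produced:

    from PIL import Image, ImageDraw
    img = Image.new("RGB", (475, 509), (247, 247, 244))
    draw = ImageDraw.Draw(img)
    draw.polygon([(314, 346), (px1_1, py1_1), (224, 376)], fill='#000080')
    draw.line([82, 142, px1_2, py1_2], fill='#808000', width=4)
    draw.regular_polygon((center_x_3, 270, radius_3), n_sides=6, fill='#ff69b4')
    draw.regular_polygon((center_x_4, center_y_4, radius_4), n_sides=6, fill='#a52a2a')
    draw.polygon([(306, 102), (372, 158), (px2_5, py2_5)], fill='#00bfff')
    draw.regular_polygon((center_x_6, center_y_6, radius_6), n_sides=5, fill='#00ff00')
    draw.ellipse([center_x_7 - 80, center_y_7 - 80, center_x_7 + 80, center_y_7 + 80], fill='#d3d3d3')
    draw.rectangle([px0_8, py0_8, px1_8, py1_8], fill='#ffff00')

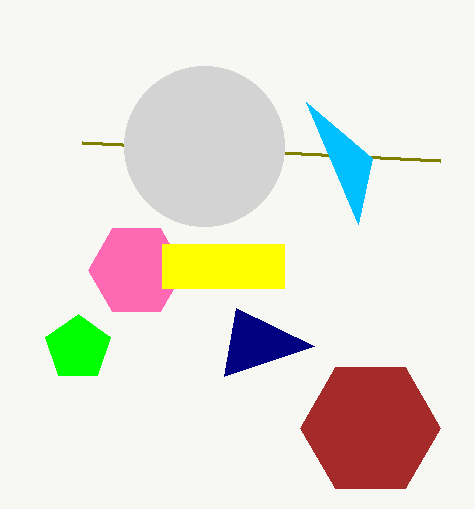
px1_1 = 236; py1_1 = 308; px1_2 = 440; py1_2 = 160; center_x_3 = 136; radius_3 = 48; center_x_4 = 370; center_y_4 = 428; radius_4 = 70; px2_5 = 358; py2_5 = 224; center_x_6 = 78; center_y_6 = 348; radius_6 = 34; center_x_7 = 204; center_y_7 = 146; px0_8 = 162; py0_8 = 244; px1_8 = 284; py1_8 = 288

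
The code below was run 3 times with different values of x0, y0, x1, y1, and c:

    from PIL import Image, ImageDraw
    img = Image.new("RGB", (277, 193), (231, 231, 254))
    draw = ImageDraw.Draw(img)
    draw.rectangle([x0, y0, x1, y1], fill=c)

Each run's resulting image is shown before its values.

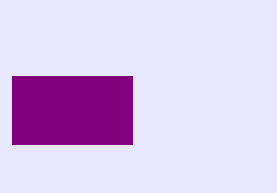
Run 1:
x0 = 12, y0 = 76, x1 = 132, y1 = 144, c = 'purple'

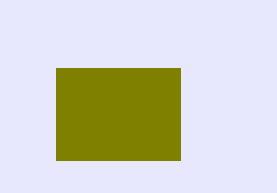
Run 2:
x0 = 56
y0 = 68
x1 = 180
y1 = 160
c = 'olive'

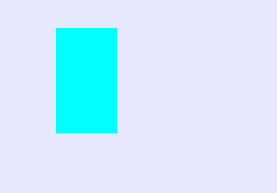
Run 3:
x0 = 56; y0 = 28; x1 = 116; y1 = 132; c = 'cyan'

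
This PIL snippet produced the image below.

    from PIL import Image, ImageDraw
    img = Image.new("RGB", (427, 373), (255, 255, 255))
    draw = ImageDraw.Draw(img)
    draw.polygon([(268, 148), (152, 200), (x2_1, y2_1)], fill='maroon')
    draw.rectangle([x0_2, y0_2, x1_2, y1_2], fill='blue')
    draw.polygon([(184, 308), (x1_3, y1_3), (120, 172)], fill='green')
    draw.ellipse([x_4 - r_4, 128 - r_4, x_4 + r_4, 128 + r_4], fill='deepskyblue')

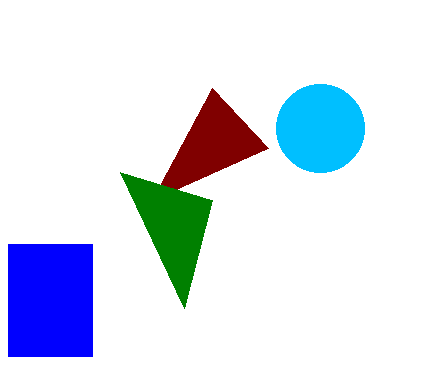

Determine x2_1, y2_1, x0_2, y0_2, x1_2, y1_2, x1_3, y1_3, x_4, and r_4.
x2_1 = 212; y2_1 = 88; x0_2 = 8; y0_2 = 244; x1_2 = 92; y1_2 = 356; x1_3 = 212; y1_3 = 200; x_4 = 320; r_4 = 44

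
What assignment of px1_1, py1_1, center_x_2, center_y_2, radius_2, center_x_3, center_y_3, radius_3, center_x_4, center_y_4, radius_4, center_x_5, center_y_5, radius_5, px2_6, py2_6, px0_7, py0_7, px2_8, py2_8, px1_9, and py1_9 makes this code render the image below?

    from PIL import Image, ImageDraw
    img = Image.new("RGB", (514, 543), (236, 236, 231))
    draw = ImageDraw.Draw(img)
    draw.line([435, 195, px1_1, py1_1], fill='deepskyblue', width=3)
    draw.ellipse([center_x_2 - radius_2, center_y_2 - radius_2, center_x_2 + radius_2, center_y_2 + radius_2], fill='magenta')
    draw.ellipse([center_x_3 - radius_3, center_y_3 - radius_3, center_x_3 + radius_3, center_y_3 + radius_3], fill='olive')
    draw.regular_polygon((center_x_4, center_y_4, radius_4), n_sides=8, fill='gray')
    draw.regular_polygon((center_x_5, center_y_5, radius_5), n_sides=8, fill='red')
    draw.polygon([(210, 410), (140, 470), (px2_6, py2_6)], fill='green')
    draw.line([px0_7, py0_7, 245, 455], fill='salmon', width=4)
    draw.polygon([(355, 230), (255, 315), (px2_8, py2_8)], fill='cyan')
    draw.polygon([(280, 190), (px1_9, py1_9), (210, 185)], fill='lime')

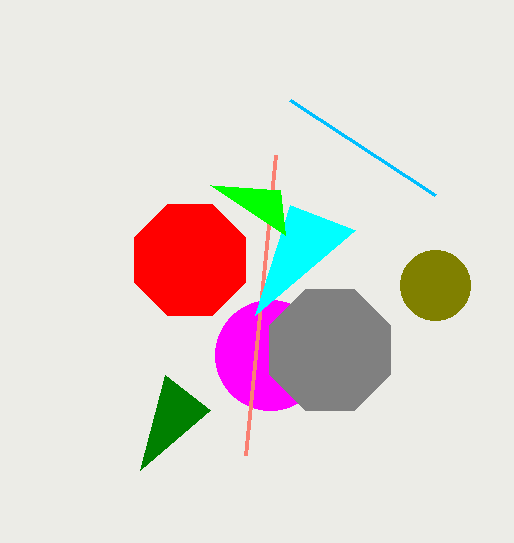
px1_1 = 290, py1_1 = 100, center_x_2 = 270, center_y_2 = 355, radius_2 = 55, center_x_3 = 435, center_y_3 = 285, radius_3 = 35, center_x_4 = 330, center_y_4 = 350, radius_4 = 65, center_x_5 = 190, center_y_5 = 260, radius_5 = 60, px2_6 = 165, py2_6 = 375, px0_7 = 275, py0_7 = 155, px2_8 = 290, py2_8 = 205, px1_9 = 285, py1_9 = 235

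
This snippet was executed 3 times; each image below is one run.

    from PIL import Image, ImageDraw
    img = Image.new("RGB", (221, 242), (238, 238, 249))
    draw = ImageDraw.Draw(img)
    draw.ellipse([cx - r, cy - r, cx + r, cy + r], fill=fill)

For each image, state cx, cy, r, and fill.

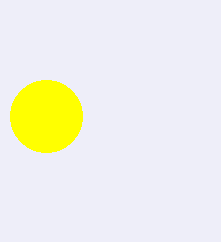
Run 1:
cx = 46, cy = 116, r = 36, fill = 'yellow'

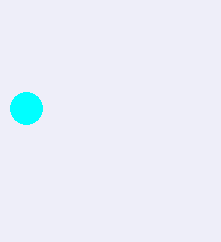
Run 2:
cx = 26
cy = 108
r = 16
fill = 'cyan'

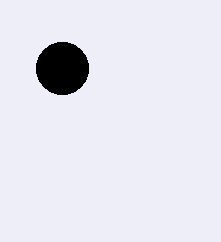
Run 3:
cx = 62, cy = 68, r = 26, fill = 'black'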